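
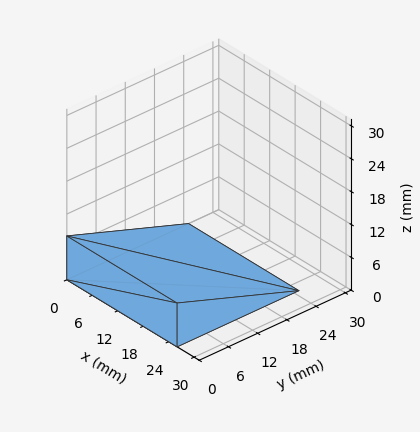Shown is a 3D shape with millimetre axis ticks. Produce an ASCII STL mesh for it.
Reading the render: the shape is a wedge (ramp): 26 × 25 mm base, rising to 8 mm along the y=0 edge and sloping linearly to z=0 at y=25 (dimensions read to the nearest mm from the axis ticks). For the STL, each face is triangulated and given an outward normal.

solid part
  facet normal 0.0000 0.0000 -1.0000
    outer loop
      vertex 26.000 25.000 0.000
      vertex 26.000 0.000 0.000
      vertex 0.000 0.000 0.000
    endloop
  endfacet
  facet normal 0.0000 0.0000 -1.0000
    outer loop
      vertex 0.000 25.000 0.000
      vertex 26.000 25.000 0.000
      vertex 0.000 0.000 0.000
    endloop
  endfacet
  facet normal 0.0000 -1.0000 0.0000
    outer loop
      vertex 0.000 0.000 0.000
      vertex 26.000 0.000 0.000
      vertex 26.000 0.000 8.000
    endloop
  endfacet
  facet normal 0.0000 -1.0000 0.0000
    outer loop
      vertex 0.000 0.000 0.000
      vertex 26.000 0.000 8.000
      vertex 0.000 0.000 8.000
    endloop
  endfacet
  facet normal 0.0000 0.3048 0.9524
    outer loop
      vertex 0.000 0.000 8.000
      vertex 26.000 0.000 8.000
      vertex 26.000 25.000 0.000
    endloop
  endfacet
  facet normal 0.0000 0.3048 0.9524
    outer loop
      vertex 0.000 0.000 8.000
      vertex 26.000 25.000 0.000
      vertex 0.000 25.000 0.000
    endloop
  endfacet
  facet normal -1.0000 0.0000 0.0000
    outer loop
      vertex 0.000 0.000 8.000
      vertex 0.000 25.000 0.000
      vertex 0.000 0.000 0.000
    endloop
  endfacet
  facet normal 1.0000 0.0000 0.0000
    outer loop
      vertex 26.000 0.000 0.000
      vertex 26.000 25.000 0.000
      vertex 26.000 0.000 8.000
    endloop
  endfacet
endsolid part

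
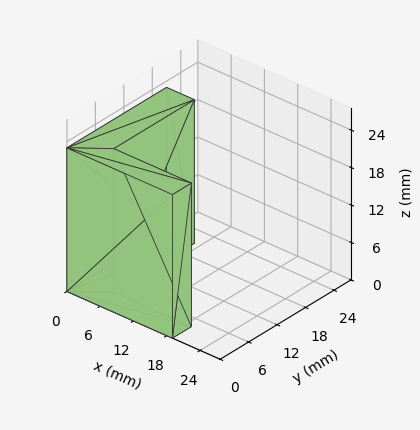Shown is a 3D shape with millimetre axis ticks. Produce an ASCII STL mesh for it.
Reading the render: the shape is an L-shaped prism: outer 19 × 21 mm, arm thicknesses ≈ 4 mm (horizontal) and 5 mm (vertical), extruded 23 mm in z (dimensions read to the nearest mm from the axis ticks). For the STL, each face is triangulated and given an outward normal.

solid part
  facet normal 0.0000 0.0000 -1.0000
    outer loop
      vertex 19.0 4.0 0.0
      vertex 19.0 0.0 0.0
      vertex 0.0 0.0 0.0
    endloop
  endfacet
  facet normal 0.0000 0.0000 -1.0000
    outer loop
      vertex 5.0 4.0 0.0
      vertex 19.0 4.0 0.0
      vertex 0.0 0.0 0.0
    endloop
  endfacet
  facet normal 0.0000 0.0000 -1.0000
    outer loop
      vertex 5.0 21.0 0.0
      vertex 5.0 4.0 0.0
      vertex 0.0 0.0 0.0
    endloop
  endfacet
  facet normal 0.0000 0.0000 -1.0000
    outer loop
      vertex 0.0 21.0 0.0
      vertex 5.0 21.0 0.0
      vertex 0.0 0.0 0.0
    endloop
  endfacet
  facet normal 0.0000 0.0000 1.0000
    outer loop
      vertex 0.0 0.0 23.0
      vertex 19.0 0.0 23.0
      vertex 19.0 4.0 23.0
    endloop
  endfacet
  facet normal 0.0000 0.0000 1.0000
    outer loop
      vertex 0.0 0.0 23.0
      vertex 19.0 4.0 23.0
      vertex 5.0 4.0 23.0
    endloop
  endfacet
  facet normal 0.0000 0.0000 1.0000
    outer loop
      vertex 0.0 0.0 23.0
      vertex 5.0 4.0 23.0
      vertex 5.0 21.0 23.0
    endloop
  endfacet
  facet normal 0.0000 0.0000 1.0000
    outer loop
      vertex 0.0 0.0 23.0
      vertex 5.0 21.0 23.0
      vertex 0.0 21.0 23.0
    endloop
  endfacet
  facet normal 0.0000 -1.0000 0.0000
    outer loop
      vertex 0.0 0.0 0.0
      vertex 19.0 0.0 0.0
      vertex 19.0 0.0 23.0
    endloop
  endfacet
  facet normal 0.0000 -1.0000 0.0000
    outer loop
      vertex 0.0 0.0 0.0
      vertex 19.0 0.0 23.0
      vertex 0.0 0.0 23.0
    endloop
  endfacet
  facet normal 1.0000 0.0000 0.0000
    outer loop
      vertex 19.0 0.0 0.0
      vertex 19.0 4.0 0.0
      vertex 19.0 4.0 23.0
    endloop
  endfacet
  facet normal 1.0000 0.0000 0.0000
    outer loop
      vertex 19.0 0.0 0.0
      vertex 19.0 4.0 23.0
      vertex 19.0 0.0 23.0
    endloop
  endfacet
  facet normal 0.0000 1.0000 0.0000
    outer loop
      vertex 19.0 4.0 0.0
      vertex 5.0 4.0 0.0
      vertex 5.0 4.0 23.0
    endloop
  endfacet
  facet normal 0.0000 1.0000 0.0000
    outer loop
      vertex 19.0 4.0 0.0
      vertex 5.0 4.0 23.0
      vertex 19.0 4.0 23.0
    endloop
  endfacet
  facet normal 1.0000 0.0000 0.0000
    outer loop
      vertex 5.0 4.0 0.0
      vertex 5.0 21.0 0.0
      vertex 5.0 21.0 23.0
    endloop
  endfacet
  facet normal 1.0000 0.0000 0.0000
    outer loop
      vertex 5.0 4.0 0.0
      vertex 5.0 21.0 23.0
      vertex 5.0 4.0 23.0
    endloop
  endfacet
  facet normal 0.0000 1.0000 0.0000
    outer loop
      vertex 5.0 21.0 0.0
      vertex 0.0 21.0 0.0
      vertex 0.0 21.0 23.0
    endloop
  endfacet
  facet normal 0.0000 1.0000 0.0000
    outer loop
      vertex 5.0 21.0 0.0
      vertex 0.0 21.0 23.0
      vertex 5.0 21.0 23.0
    endloop
  endfacet
  facet normal -1.0000 0.0000 0.0000
    outer loop
      vertex 0.0 21.0 0.0
      vertex 0.0 0.0 0.0
      vertex 0.0 0.0 23.0
    endloop
  endfacet
  facet normal -1.0000 0.0000 0.0000
    outer loop
      vertex 0.0 21.0 0.0
      vertex 0.0 0.0 23.0
      vertex 0.0 21.0 23.0
    endloop
  endfacet
endsolid part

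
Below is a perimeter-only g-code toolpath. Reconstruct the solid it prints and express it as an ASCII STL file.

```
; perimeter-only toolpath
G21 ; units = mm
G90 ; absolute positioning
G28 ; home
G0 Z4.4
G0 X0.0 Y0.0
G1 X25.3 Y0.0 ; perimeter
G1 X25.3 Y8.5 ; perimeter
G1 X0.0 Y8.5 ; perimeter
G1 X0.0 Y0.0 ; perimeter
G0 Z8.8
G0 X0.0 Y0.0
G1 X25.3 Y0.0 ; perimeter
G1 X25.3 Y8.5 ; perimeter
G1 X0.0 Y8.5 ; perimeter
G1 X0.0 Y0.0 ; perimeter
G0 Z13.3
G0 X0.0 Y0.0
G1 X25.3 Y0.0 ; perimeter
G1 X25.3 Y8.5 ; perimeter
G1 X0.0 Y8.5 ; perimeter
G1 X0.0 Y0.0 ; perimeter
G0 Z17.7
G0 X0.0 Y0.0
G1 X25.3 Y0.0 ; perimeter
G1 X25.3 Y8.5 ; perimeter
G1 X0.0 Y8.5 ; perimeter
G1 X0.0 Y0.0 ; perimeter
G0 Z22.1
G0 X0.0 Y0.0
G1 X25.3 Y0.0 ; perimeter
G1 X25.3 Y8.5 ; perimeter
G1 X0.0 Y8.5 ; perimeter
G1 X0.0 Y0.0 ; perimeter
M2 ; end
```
solid part
  facet normal 0.0000 0.0000 -1.0000
    outer loop
      vertex 25.3 8.5 0.0
      vertex 25.3 0.0 0.0
      vertex 0.0 0.0 0.0
    endloop
  endfacet
  facet normal 0.0000 0.0000 -1.0000
    outer loop
      vertex 0.0 8.5 0.0
      vertex 25.3 8.5 0.0
      vertex 0.0 0.0 0.0
    endloop
  endfacet
  facet normal 0.0000 0.0000 1.0000
    outer loop
      vertex 0.0 0.0 22.1
      vertex 25.3 0.0 22.1
      vertex 25.3 8.5 22.1
    endloop
  endfacet
  facet normal 0.0000 0.0000 1.0000
    outer loop
      vertex 0.0 0.0 22.1
      vertex 25.3 8.5 22.1
      vertex 0.0 8.5 22.1
    endloop
  endfacet
  facet normal 0.0000 -1.0000 0.0000
    outer loop
      vertex 0.0 0.0 0.0
      vertex 25.3 0.0 0.0
      vertex 25.3 0.0 22.1
    endloop
  endfacet
  facet normal 0.0000 -1.0000 0.0000
    outer loop
      vertex 0.0 0.0 0.0
      vertex 25.3 0.0 22.1
      vertex 0.0 0.0 22.1
    endloop
  endfacet
  facet normal 0.0000 1.0000 0.0000
    outer loop
      vertex 25.3 8.5 22.1
      vertex 25.3 8.5 0.0
      vertex 0.0 8.5 0.0
    endloop
  endfacet
  facet normal 0.0000 1.0000 0.0000
    outer loop
      vertex 0.0 8.5 22.1
      vertex 25.3 8.5 22.1
      vertex 0.0 8.5 0.0
    endloop
  endfacet
  facet normal -1.0000 0.0000 0.0000
    outer loop
      vertex 0.0 8.5 22.1
      vertex 0.0 8.5 0.0
      vertex 0.0 0.0 0.0
    endloop
  endfacet
  facet normal -1.0000 0.0000 0.0000
    outer loop
      vertex 0.0 0.0 22.1
      vertex 0.0 8.5 22.1
      vertex 0.0 0.0 0.0
    endloop
  endfacet
  facet normal 1.0000 0.0000 0.0000
    outer loop
      vertex 25.3 0.0 0.0
      vertex 25.3 8.5 0.0
      vertex 25.3 8.5 22.1
    endloop
  endfacet
  facet normal 1.0000 0.0000 0.0000
    outer loop
      vertex 25.3 0.0 0.0
      vertex 25.3 8.5 22.1
      vertex 25.3 0.0 22.1
    endloop
  endfacet
endsolid part

The G0 Z moves step by Δz≈4.4 mm. Every layer's G1 loop is the same polygon, so the solid is a straight extrusion of it from z=0 to z≈22.1. Closing with flat bottom and top caps and triangulating gives 12 facets — a rectangular box, roughly 25.3 × 8.5 mm footprint and 22.1 mm tall.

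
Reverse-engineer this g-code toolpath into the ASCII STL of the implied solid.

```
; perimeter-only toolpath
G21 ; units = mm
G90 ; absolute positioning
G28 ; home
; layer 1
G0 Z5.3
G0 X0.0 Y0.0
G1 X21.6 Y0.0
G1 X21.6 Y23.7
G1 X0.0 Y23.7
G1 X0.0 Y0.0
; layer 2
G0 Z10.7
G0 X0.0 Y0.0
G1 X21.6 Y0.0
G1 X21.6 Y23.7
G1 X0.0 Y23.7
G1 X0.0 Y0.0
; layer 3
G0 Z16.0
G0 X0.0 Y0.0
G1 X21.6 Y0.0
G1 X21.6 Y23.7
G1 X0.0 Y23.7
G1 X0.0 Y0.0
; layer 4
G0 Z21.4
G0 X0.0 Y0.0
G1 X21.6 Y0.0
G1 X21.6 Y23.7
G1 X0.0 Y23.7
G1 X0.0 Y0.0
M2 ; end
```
solid part
  facet normal 0.0000 0.0000 -1.0000
    outer loop
      vertex 21.6 23.7 0.0
      vertex 21.6 0.0 0.0
      vertex 0.0 0.0 0.0
    endloop
  endfacet
  facet normal 0.0000 0.0000 -1.0000
    outer loop
      vertex 0.0 23.7 0.0
      vertex 21.6 23.7 0.0
      vertex 0.0 0.0 0.0
    endloop
  endfacet
  facet normal 0.0000 0.0000 1.0000
    outer loop
      vertex 0.0 0.0 21.4
      vertex 21.6 0.0 21.4
      vertex 21.6 23.7 21.4
    endloop
  endfacet
  facet normal 0.0000 0.0000 1.0000
    outer loop
      vertex 0.0 0.0 21.4
      vertex 21.6 23.7 21.4
      vertex 0.0 23.7 21.4
    endloop
  endfacet
  facet normal 0.0000 -1.0000 0.0000
    outer loop
      vertex 0.0 0.0 0.0
      vertex 21.6 0.0 0.0
      vertex 21.6 0.0 21.4
    endloop
  endfacet
  facet normal 0.0000 -1.0000 0.0000
    outer loop
      vertex 0.0 0.0 0.0
      vertex 21.6 0.0 21.4
      vertex 0.0 0.0 21.4
    endloop
  endfacet
  facet normal 0.0000 1.0000 0.0000
    outer loop
      vertex 21.6 23.7 21.4
      vertex 21.6 23.7 0.0
      vertex 0.0 23.7 0.0
    endloop
  endfacet
  facet normal 0.0000 1.0000 0.0000
    outer loop
      vertex 0.0 23.7 21.4
      vertex 21.6 23.7 21.4
      vertex 0.0 23.7 0.0
    endloop
  endfacet
  facet normal -1.0000 0.0000 0.0000
    outer loop
      vertex 0.0 23.7 21.4
      vertex 0.0 23.7 0.0
      vertex 0.0 0.0 0.0
    endloop
  endfacet
  facet normal -1.0000 0.0000 0.0000
    outer loop
      vertex 0.0 0.0 21.4
      vertex 0.0 23.7 21.4
      vertex 0.0 0.0 0.0
    endloop
  endfacet
  facet normal 1.0000 0.0000 0.0000
    outer loop
      vertex 21.6 0.0 0.0
      vertex 21.6 23.7 0.0
      vertex 21.6 23.7 21.4
    endloop
  endfacet
  facet normal 1.0000 0.0000 0.0000
    outer loop
      vertex 21.6 0.0 0.0
      vertex 21.6 23.7 21.4
      vertex 21.6 0.0 21.4
    endloop
  endfacet
endsolid part

The G0 Z moves step by Δz≈5.3 mm. Every layer's G1 loop is the same polygon, so the solid is a straight extrusion of it from z=0 to z≈21.4. Closing with flat bottom and top caps and triangulating gives 12 facets — a rectangular box, roughly 21.6 × 23.7 mm footprint and 21.4 mm tall.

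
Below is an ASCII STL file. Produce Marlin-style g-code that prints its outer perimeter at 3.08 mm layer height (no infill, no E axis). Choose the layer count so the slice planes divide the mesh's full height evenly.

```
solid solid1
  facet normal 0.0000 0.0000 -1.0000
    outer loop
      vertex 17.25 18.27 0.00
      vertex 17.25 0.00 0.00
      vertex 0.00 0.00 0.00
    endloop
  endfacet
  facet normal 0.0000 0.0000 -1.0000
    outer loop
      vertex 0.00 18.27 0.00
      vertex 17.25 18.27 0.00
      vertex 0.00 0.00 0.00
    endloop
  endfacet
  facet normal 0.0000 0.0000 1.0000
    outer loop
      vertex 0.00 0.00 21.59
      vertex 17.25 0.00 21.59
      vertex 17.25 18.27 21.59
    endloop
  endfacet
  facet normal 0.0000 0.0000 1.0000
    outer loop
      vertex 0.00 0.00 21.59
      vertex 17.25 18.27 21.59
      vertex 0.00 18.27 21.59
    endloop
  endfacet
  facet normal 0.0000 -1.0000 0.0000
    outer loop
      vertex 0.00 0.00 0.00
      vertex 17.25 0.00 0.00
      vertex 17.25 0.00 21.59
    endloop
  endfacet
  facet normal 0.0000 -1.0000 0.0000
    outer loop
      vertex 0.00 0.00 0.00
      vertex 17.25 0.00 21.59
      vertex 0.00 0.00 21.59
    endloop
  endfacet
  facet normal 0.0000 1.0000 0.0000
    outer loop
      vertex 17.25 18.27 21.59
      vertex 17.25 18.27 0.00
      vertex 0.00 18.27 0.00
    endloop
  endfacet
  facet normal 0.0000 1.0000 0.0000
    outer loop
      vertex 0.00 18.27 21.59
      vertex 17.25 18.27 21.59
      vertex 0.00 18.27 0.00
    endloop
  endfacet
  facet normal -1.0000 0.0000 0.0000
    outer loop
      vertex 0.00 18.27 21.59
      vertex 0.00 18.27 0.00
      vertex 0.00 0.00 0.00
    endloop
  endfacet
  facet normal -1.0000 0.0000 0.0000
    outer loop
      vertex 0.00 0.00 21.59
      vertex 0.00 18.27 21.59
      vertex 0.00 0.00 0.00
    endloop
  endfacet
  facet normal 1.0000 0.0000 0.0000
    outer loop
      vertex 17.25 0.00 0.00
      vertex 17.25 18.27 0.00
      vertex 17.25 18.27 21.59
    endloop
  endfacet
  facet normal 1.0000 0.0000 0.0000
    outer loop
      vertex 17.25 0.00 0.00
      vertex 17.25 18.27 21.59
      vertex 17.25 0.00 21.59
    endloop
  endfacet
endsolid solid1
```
; perimeter-only toolpath
G21 ; units = mm
G90 ; absolute positioning
G28 ; home
; layer 1
G0 Z3.08
G0 X0.00 Y0.00
G1 X17.25 Y0.00
G1 X17.25 Y18.27
G1 X0.00 Y18.27
G1 X0.00 Y0.00
; layer 2
G0 Z6.17
G0 X0.00 Y0.00
G1 X17.25 Y0.00
G1 X17.25 Y18.27
G1 X0.00 Y18.27
G1 X0.00 Y0.00
; layer 3
G0 Z9.25
G0 X0.00 Y0.00
G1 X17.25 Y0.00
G1 X17.25 Y18.27
G1 X0.00 Y18.27
G1 X0.00 Y0.00
; layer 4
G0 Z12.34
G0 X0.00 Y0.00
G1 X17.25 Y0.00
G1 X17.25 Y18.27
G1 X0.00 Y18.27
G1 X0.00 Y0.00
; layer 5
G0 Z15.42
G0 X0.00 Y0.00
G1 X17.25 Y0.00
G1 X17.25 Y18.27
G1 X0.00 Y18.27
G1 X0.00 Y0.00
; layer 6
G0 Z18.51
G0 X0.00 Y0.00
G1 X17.25 Y0.00
G1 X17.25 Y18.27
G1 X0.00 Y18.27
G1 X0.00 Y0.00
; layer 7
G0 Z21.59
G0 X0.00 Y0.00
G1 X17.25 Y0.00
G1 X17.25 Y18.27
G1 X0.00 Y18.27
G1 X0.00 Y0.00
M2 ; end

The solid is a rectangular box, roughly 17.2 × 18.3 mm footprint and 21.6 mm tall. Slicing at Δz = 3.08 mm — 7 equal slices spanning the solid's height, so layer i sits at z = i·h/7 — gives 7 non-empty perimeters. Each is a 4-segment closed polygon; G0 lifts to the layer z and rapids to the start vertex, then G1 traces the edges.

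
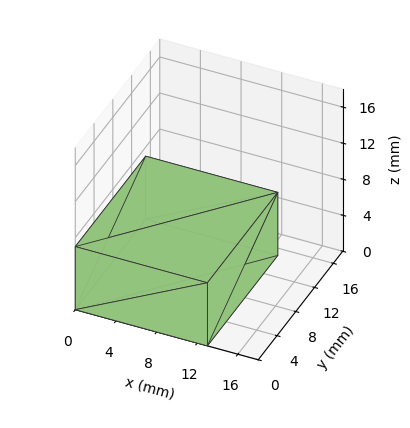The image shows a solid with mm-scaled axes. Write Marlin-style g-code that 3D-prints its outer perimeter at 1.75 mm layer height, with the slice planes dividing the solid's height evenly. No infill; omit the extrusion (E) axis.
Reading the render: the shape is a rectangular box, roughly 13 × 15 mm footprint and 7 mm tall (dimensions read to the nearest mm from the axis ticks). For the g-code, the solid's height is divided into equal slices at the stated Δz and each level perimeter traced with G1 moves after a G0 lift.

; perimeter-only toolpath
G21 ; units = mm
G90 ; absolute positioning
G28 ; home
; layer 1
G0 Z1.75
G0 X0.00 Y0.00
G1 X13.00 Y0.00
G1 X13.00 Y15.00
G1 X0.00 Y15.00
G1 X0.00 Y0.00
; layer 2
G0 Z3.50
G0 X0.00 Y0.00
G1 X13.00 Y0.00
G1 X13.00 Y15.00
G1 X0.00 Y15.00
G1 X0.00 Y0.00
; layer 3
G0 Z5.25
G0 X0.00 Y0.00
G1 X13.00 Y0.00
G1 X13.00 Y15.00
G1 X0.00 Y15.00
G1 X0.00 Y0.00
; layer 4
G0 Z7.00
G0 X0.00 Y0.00
G1 X13.00 Y0.00
G1 X13.00 Y15.00
G1 X0.00 Y15.00
G1 X0.00 Y0.00
M2 ; end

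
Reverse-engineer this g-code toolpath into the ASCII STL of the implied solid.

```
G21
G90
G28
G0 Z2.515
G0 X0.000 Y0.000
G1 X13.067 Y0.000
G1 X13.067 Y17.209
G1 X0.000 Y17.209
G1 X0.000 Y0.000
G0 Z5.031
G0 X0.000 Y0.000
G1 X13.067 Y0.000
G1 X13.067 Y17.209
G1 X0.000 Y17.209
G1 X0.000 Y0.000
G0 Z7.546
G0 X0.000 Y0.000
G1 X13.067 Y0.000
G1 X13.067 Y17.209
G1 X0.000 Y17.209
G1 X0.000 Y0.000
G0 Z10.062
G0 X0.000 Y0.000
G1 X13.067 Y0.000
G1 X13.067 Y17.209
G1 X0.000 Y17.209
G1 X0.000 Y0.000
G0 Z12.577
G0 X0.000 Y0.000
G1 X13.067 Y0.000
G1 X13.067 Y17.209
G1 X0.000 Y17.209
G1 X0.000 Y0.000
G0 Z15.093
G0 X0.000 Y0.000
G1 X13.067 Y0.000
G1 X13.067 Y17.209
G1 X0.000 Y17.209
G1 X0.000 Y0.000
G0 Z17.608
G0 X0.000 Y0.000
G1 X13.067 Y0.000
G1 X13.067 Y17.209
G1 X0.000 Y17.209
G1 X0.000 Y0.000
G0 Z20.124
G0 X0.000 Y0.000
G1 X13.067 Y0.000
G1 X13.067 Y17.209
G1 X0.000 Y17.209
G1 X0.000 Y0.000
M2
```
solid part
  facet normal 0.0000 0.0000 -1.0000
    outer loop
      vertex 13.067 17.209 0.000
      vertex 13.067 0.000 0.000
      vertex 0.000 0.000 0.000
    endloop
  endfacet
  facet normal 0.0000 0.0000 -1.0000
    outer loop
      vertex 0.000 17.209 0.000
      vertex 13.067 17.209 0.000
      vertex 0.000 0.000 0.000
    endloop
  endfacet
  facet normal 0.0000 0.0000 1.0000
    outer loop
      vertex 0.000 0.000 20.124
      vertex 13.067 0.000 20.124
      vertex 13.067 17.209 20.124
    endloop
  endfacet
  facet normal 0.0000 0.0000 1.0000
    outer loop
      vertex 0.000 0.000 20.124
      vertex 13.067 17.209 20.124
      vertex 0.000 17.209 20.124
    endloop
  endfacet
  facet normal 0.0000 -1.0000 0.0000
    outer loop
      vertex 0.000 0.000 0.000
      vertex 13.067 0.000 0.000
      vertex 13.067 0.000 20.124
    endloop
  endfacet
  facet normal 0.0000 -1.0000 0.0000
    outer loop
      vertex 0.000 0.000 0.000
      vertex 13.067 0.000 20.124
      vertex 0.000 0.000 20.124
    endloop
  endfacet
  facet normal 0.0000 1.0000 0.0000
    outer loop
      vertex 13.067 17.209 20.124
      vertex 13.067 17.209 0.000
      vertex 0.000 17.209 0.000
    endloop
  endfacet
  facet normal 0.0000 1.0000 0.0000
    outer loop
      vertex 0.000 17.209 20.124
      vertex 13.067 17.209 20.124
      vertex 0.000 17.209 0.000
    endloop
  endfacet
  facet normal -1.0000 0.0000 0.0000
    outer loop
      vertex 0.000 17.209 20.124
      vertex 0.000 17.209 0.000
      vertex 0.000 0.000 0.000
    endloop
  endfacet
  facet normal -1.0000 0.0000 0.0000
    outer loop
      vertex 0.000 0.000 20.124
      vertex 0.000 17.209 20.124
      vertex 0.000 0.000 0.000
    endloop
  endfacet
  facet normal 1.0000 0.0000 0.0000
    outer loop
      vertex 13.067 0.000 0.000
      vertex 13.067 17.209 0.000
      vertex 13.067 17.209 20.124
    endloop
  endfacet
  facet normal 1.0000 0.0000 0.0000
    outer loop
      vertex 13.067 0.000 0.000
      vertex 13.067 17.209 20.124
      vertex 13.067 0.000 20.124
    endloop
  endfacet
endsolid part

The G0 Z moves step by Δz≈2.515 mm. Every layer's G1 loop is the same polygon, so the solid is a straight extrusion of it from z=0 to z≈20.1. Closing with flat bottom and top caps and triangulating gives 12 facets — a rectangular box, roughly 13.1 × 17.2 mm footprint and 20.1 mm tall.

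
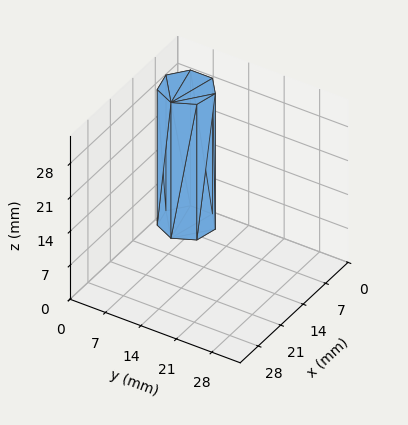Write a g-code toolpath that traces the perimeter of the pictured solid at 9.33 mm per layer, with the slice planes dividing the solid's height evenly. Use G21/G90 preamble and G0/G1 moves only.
Reading the render: the shape is a regular 7-sided prism (a cylinder approximated with 7 flat sides), circumscribed radius ≈ 5 mm, height ≈ 28 mm (dimensions read to the nearest mm from the axis ticks). For the g-code, the solid's height is divided into equal slices at the stated Δz and each level perimeter traced with G1 moves after a G0 lift.

; perimeter-only toolpath
G21 ; units = mm
G90 ; absolute positioning
G28 ; home
; layer 1
G0 Z9.33
G0 X10.00 Y5.00
G1 X8.12 Y8.91
G1 X3.89 Y9.87
G1 X0.50 Y7.17
G1 X0.50 Y2.83
G1 X3.89 Y0.13
G1 X8.12 Y1.09
G1 X10.00 Y5.00
; layer 2
G0 Z18.67
G0 X10.00 Y5.00
G1 X8.12 Y8.91
G1 X3.89 Y9.87
G1 X0.50 Y7.17
G1 X0.50 Y2.83
G1 X3.89 Y0.13
G1 X8.12 Y1.09
G1 X10.00 Y5.00
; layer 3
G0 Z28.00
G0 X10.00 Y5.00
G1 X8.12 Y8.91
G1 X3.89 Y9.87
G1 X0.50 Y7.17
G1 X0.50 Y2.83
G1 X3.89 Y0.13
G1 X8.12 Y1.09
G1 X10.00 Y5.00
M2 ; end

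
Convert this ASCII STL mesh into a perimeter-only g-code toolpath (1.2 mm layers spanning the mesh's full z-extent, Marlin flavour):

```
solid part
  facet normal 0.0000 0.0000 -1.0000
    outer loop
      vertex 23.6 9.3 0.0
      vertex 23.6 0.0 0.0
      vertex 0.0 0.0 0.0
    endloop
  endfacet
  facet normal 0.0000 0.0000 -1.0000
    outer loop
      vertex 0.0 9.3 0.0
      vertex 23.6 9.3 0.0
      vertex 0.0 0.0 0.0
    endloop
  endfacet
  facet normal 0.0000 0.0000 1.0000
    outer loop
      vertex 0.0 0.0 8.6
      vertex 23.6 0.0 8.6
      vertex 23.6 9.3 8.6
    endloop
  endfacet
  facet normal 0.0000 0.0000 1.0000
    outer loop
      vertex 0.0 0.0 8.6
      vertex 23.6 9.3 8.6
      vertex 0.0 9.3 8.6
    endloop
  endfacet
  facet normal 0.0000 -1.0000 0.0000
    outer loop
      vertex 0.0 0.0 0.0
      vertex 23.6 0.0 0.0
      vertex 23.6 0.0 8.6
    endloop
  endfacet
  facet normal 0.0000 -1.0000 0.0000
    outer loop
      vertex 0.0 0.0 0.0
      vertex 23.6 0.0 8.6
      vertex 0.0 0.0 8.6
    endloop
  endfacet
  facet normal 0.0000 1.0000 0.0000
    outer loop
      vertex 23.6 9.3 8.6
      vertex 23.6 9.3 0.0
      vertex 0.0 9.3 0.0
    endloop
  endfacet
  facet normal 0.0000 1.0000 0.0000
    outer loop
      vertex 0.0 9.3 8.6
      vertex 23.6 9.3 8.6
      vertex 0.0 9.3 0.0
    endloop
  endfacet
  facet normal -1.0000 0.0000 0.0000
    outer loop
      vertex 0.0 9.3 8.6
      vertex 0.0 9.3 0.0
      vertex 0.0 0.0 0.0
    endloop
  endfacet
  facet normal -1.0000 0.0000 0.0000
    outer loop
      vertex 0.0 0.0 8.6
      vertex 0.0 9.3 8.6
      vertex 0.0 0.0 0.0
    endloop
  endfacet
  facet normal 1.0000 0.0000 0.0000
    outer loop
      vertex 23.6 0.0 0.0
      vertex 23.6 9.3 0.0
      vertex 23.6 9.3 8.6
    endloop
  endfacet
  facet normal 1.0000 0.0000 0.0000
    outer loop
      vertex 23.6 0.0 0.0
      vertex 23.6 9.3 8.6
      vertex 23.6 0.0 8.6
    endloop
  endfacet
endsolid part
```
; perimeter-only toolpath
G21 ; units = mm
G90 ; absolute positioning
G28 ; home
; layer 1
G0 Z1.2
G0 X0.0 Y0.0
G1 X23.6 Y0.0
G1 X23.6 Y9.3
G1 X0.0 Y9.3
G1 X0.0 Y0.0
; layer 2
G0 Z2.5
G0 X0.0 Y0.0
G1 X23.6 Y0.0
G1 X23.6 Y9.3
G1 X0.0 Y9.3
G1 X0.0 Y0.0
; layer 3
G0 Z3.7
G0 X0.0 Y0.0
G1 X23.6 Y0.0
G1 X23.6 Y9.3
G1 X0.0 Y9.3
G1 X0.0 Y0.0
; layer 4
G0 Z4.9
G0 X0.0 Y0.0
G1 X23.6 Y0.0
G1 X23.6 Y9.3
G1 X0.0 Y9.3
G1 X0.0 Y0.0
; layer 5
G0 Z6.1
G0 X0.0 Y0.0
G1 X23.6 Y0.0
G1 X23.6 Y9.3
G1 X0.0 Y9.3
G1 X0.0 Y0.0
; layer 6
G0 Z7.4
G0 X0.0 Y0.0
G1 X23.6 Y0.0
G1 X23.6 Y9.3
G1 X0.0 Y9.3
G1 X0.0 Y0.0
; layer 7
G0 Z8.6
G0 X0.0 Y0.0
G1 X23.6 Y0.0
G1 X23.6 Y9.3
G1 X0.0 Y9.3
G1 X0.0 Y0.0
M2 ; end

The solid is a rectangular box, roughly 23.6 × 9.3 mm footprint and 8.6 mm tall. Slicing at Δz = 1.2 mm — 7 equal slices spanning the solid's height, so layer i sits at z = i·h/7 — gives 7 non-empty perimeters. Each is a 4-segment closed polygon; G0 lifts to the layer z and rapids to the start vertex, then G1 traces the edges.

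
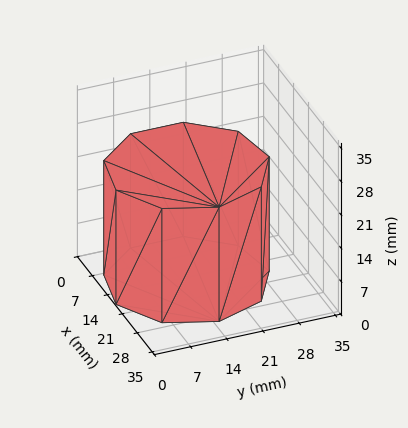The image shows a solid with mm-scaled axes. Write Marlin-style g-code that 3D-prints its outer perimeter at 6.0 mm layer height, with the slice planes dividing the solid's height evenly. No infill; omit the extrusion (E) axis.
Reading the render: the shape is a regular 9-sided prism (a cylinder approximated with 9 flat sides), circumscribed radius ≈ 15 mm, height ≈ 24 mm (dimensions read to the nearest mm from the axis ticks). For the g-code, the solid's height is divided into equal slices at the stated Δz and each level perimeter traced with G1 moves after a G0 lift.

; perimeter-only toolpath
G21 ; units = mm
G90 ; absolute positioning
G28 ; home
; layer 1
G0 Z6.0
G0 X30.0 Y15.0
G1 X26.5 Y24.6
G1 X17.6 Y29.8
G1 X7.5 Y28.0
G1 X0.9 Y20.1
G1 X0.9 Y9.9
G1 X7.5 Y2.0
G1 X17.6 Y0.2
G1 X26.5 Y5.4
G1 X30.0 Y15.0
; layer 2
G0 Z12.0
G0 X30.0 Y15.0
G1 X26.5 Y24.6
G1 X17.6 Y29.8
G1 X7.5 Y28.0
G1 X0.9 Y20.1
G1 X0.9 Y9.9
G1 X7.5 Y2.0
G1 X17.6 Y0.2
G1 X26.5 Y5.4
G1 X30.0 Y15.0
; layer 3
G0 Z18.0
G0 X30.0 Y15.0
G1 X26.5 Y24.6
G1 X17.6 Y29.8
G1 X7.5 Y28.0
G1 X0.9 Y20.1
G1 X0.9 Y9.9
G1 X7.5 Y2.0
G1 X17.6 Y0.2
G1 X26.5 Y5.4
G1 X30.0 Y15.0
; layer 4
G0 Z24.0
G0 X30.0 Y15.0
G1 X26.5 Y24.6
G1 X17.6 Y29.8
G1 X7.5 Y28.0
G1 X0.9 Y20.1
G1 X0.9 Y9.9
G1 X7.5 Y2.0
G1 X17.6 Y0.2
G1 X26.5 Y5.4
G1 X30.0 Y15.0
M2 ; end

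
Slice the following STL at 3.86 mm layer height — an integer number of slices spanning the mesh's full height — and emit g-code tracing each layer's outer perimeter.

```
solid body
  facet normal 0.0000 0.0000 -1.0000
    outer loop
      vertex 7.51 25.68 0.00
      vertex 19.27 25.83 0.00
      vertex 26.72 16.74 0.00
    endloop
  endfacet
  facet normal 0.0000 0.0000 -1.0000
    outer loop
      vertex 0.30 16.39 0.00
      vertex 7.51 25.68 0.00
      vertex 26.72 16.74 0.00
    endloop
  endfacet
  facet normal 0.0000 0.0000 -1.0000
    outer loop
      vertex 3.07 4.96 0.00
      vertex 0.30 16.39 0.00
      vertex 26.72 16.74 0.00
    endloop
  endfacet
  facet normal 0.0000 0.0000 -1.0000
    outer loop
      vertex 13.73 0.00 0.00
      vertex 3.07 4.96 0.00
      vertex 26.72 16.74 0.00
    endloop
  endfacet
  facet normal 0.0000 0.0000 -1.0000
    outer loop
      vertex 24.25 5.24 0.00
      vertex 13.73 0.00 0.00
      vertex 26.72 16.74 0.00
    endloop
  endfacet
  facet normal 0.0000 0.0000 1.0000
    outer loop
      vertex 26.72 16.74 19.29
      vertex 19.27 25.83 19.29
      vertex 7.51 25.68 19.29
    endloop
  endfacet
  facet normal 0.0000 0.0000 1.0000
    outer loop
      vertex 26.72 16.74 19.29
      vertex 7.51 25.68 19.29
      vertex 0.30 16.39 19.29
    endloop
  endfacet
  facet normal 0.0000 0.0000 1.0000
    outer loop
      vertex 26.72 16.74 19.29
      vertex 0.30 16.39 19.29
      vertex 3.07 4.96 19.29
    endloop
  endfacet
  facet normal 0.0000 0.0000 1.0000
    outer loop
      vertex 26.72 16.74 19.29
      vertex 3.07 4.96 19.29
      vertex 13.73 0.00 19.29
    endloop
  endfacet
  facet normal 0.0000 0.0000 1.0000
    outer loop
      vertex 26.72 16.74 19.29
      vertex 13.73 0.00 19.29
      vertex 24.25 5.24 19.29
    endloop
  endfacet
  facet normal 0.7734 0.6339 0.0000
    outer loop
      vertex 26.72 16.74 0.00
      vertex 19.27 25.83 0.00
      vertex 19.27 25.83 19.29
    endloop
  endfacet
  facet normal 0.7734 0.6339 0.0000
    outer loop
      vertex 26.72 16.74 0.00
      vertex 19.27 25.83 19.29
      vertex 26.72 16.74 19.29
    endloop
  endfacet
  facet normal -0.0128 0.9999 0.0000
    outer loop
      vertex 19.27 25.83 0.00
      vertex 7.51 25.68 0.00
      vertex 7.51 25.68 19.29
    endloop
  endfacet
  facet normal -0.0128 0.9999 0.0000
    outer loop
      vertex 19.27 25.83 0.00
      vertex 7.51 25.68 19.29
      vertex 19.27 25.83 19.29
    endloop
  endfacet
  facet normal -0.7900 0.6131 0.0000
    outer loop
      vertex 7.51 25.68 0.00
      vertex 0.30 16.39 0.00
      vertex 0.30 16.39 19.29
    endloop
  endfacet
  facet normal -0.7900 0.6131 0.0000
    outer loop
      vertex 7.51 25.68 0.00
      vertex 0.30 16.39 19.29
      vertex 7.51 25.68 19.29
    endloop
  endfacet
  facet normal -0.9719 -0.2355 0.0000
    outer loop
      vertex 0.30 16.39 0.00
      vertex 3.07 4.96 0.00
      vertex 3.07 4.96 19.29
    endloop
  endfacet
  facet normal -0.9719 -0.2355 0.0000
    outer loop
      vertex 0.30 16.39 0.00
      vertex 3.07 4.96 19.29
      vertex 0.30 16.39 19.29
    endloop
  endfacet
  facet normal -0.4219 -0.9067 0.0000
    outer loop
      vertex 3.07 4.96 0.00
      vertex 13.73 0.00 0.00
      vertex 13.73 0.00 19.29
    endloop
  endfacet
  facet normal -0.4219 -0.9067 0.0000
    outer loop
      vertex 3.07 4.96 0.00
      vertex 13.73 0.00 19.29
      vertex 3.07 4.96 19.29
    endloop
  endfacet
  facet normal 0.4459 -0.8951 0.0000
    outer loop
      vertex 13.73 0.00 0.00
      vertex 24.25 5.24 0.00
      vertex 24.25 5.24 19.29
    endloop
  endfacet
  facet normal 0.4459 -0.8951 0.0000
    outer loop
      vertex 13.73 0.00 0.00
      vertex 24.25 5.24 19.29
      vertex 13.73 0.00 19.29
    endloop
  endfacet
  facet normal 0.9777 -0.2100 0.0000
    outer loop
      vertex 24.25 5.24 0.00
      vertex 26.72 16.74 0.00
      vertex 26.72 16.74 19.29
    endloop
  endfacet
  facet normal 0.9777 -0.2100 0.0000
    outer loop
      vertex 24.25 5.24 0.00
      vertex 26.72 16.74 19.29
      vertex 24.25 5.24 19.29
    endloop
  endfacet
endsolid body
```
; perimeter-only toolpath
G21 ; units = mm
G90 ; absolute positioning
G28 ; home
; layer 1
G0 Z3.86
G0 X26.72 Y16.74
G1 X19.27 Y25.83
G1 X7.51 Y25.68
G1 X0.30 Y16.39
G1 X3.07 Y4.96
G1 X13.73 Y0.00
G1 X24.25 Y5.24
G1 X26.72 Y16.74
; layer 2
G0 Z7.72
G0 X26.72 Y16.74
G1 X19.27 Y25.83
G1 X7.51 Y25.68
G1 X0.30 Y16.39
G1 X3.07 Y4.96
G1 X13.73 Y0.00
G1 X24.25 Y5.24
G1 X26.72 Y16.74
; layer 3
G0 Z11.57
G0 X26.72 Y16.74
G1 X19.27 Y25.83
G1 X7.51 Y25.68
G1 X0.30 Y16.39
G1 X3.07 Y4.96
G1 X13.73 Y0.00
G1 X24.25 Y5.24
G1 X26.72 Y16.74
; layer 4
G0 Z15.43
G0 X26.72 Y16.74
G1 X19.27 Y25.83
G1 X7.51 Y25.68
G1 X0.30 Y16.39
G1 X3.07 Y4.96
G1 X13.73 Y0.00
G1 X24.25 Y5.24
G1 X26.72 Y16.74
; layer 5
G0 Z19.29
G0 X26.72 Y16.74
G1 X19.27 Y25.83
G1 X7.51 Y25.68
G1 X0.30 Y16.39
G1 X3.07 Y4.96
G1 X13.73 Y0.00
G1 X24.25 Y5.24
G1 X26.72 Y16.74
M2 ; end

The solid is a regular 7-sided prism (a cylinder approximated with 7 flat sides), circumscribed radius ≈ 13.6 mm, height ≈ 19.3 mm. Slicing at Δz = 3.86 mm — 5 equal slices spanning the solid's height, so layer i sits at z = i·h/5 — gives 5 non-empty perimeters. Each is a 7-segment closed polygon; G0 lifts to the layer z and rapids to the start vertex, then G1 traces the edges.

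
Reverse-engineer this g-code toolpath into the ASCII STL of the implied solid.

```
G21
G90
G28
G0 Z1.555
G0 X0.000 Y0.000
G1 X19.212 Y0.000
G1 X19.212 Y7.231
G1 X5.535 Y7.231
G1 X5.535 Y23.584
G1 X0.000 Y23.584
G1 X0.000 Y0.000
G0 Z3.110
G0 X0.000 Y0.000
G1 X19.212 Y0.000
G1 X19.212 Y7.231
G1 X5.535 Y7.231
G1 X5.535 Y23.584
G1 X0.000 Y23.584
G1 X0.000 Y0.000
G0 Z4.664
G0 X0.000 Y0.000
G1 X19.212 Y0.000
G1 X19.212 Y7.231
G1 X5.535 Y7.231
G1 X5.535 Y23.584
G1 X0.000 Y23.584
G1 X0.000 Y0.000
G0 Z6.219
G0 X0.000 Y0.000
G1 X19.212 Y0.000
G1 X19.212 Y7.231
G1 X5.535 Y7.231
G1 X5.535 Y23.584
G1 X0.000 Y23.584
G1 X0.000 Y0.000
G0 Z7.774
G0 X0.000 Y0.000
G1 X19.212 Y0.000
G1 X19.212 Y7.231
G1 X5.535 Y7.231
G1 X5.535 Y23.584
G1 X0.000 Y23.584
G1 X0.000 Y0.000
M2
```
solid part
  facet normal 0.0000 0.0000 -1.0000
    outer loop
      vertex 19.212 7.231 0.000
      vertex 19.212 0.000 0.000
      vertex 0.000 0.000 0.000
    endloop
  endfacet
  facet normal 0.0000 0.0000 -1.0000
    outer loop
      vertex 5.535 7.231 0.000
      vertex 19.212 7.231 0.000
      vertex 0.000 0.000 0.000
    endloop
  endfacet
  facet normal 0.0000 0.0000 -1.0000
    outer loop
      vertex 5.535 23.584 0.000
      vertex 5.535 7.231 0.000
      vertex 0.000 0.000 0.000
    endloop
  endfacet
  facet normal 0.0000 0.0000 -1.0000
    outer loop
      vertex 0.000 23.584 0.000
      vertex 5.535 23.584 0.000
      vertex 0.000 0.000 0.000
    endloop
  endfacet
  facet normal 0.0000 0.0000 1.0000
    outer loop
      vertex 0.000 0.000 7.774
      vertex 19.212 0.000 7.774
      vertex 19.212 7.231 7.774
    endloop
  endfacet
  facet normal 0.0000 0.0000 1.0000
    outer loop
      vertex 0.000 0.000 7.774
      vertex 19.212 7.231 7.774
      vertex 5.535 7.231 7.774
    endloop
  endfacet
  facet normal 0.0000 0.0000 1.0000
    outer loop
      vertex 0.000 0.000 7.774
      vertex 5.535 7.231 7.774
      vertex 5.535 23.584 7.774
    endloop
  endfacet
  facet normal 0.0000 0.0000 1.0000
    outer loop
      vertex 0.000 0.000 7.774
      vertex 5.535 23.584 7.774
      vertex 0.000 23.584 7.774
    endloop
  endfacet
  facet normal 0.0000 -1.0000 0.0000
    outer loop
      vertex 0.000 0.000 0.000
      vertex 19.212 0.000 0.000
      vertex 19.212 0.000 7.774
    endloop
  endfacet
  facet normal 0.0000 -1.0000 0.0000
    outer loop
      vertex 0.000 0.000 0.000
      vertex 19.212 0.000 7.774
      vertex 0.000 0.000 7.774
    endloop
  endfacet
  facet normal 1.0000 0.0000 0.0000
    outer loop
      vertex 19.212 0.000 0.000
      vertex 19.212 7.231 0.000
      vertex 19.212 7.231 7.774
    endloop
  endfacet
  facet normal 1.0000 0.0000 0.0000
    outer loop
      vertex 19.212 0.000 0.000
      vertex 19.212 7.231 7.774
      vertex 19.212 0.000 7.774
    endloop
  endfacet
  facet normal 0.0000 1.0000 0.0000
    outer loop
      vertex 19.212 7.231 0.000
      vertex 5.535 7.231 0.000
      vertex 5.535 7.231 7.774
    endloop
  endfacet
  facet normal 0.0000 1.0000 0.0000
    outer loop
      vertex 19.212 7.231 0.000
      vertex 5.535 7.231 7.774
      vertex 19.212 7.231 7.774
    endloop
  endfacet
  facet normal 1.0000 0.0000 0.0000
    outer loop
      vertex 5.535 7.231 0.000
      vertex 5.535 23.584 0.000
      vertex 5.535 23.584 7.774
    endloop
  endfacet
  facet normal 1.0000 0.0000 0.0000
    outer loop
      vertex 5.535 7.231 0.000
      vertex 5.535 23.584 7.774
      vertex 5.535 7.231 7.774
    endloop
  endfacet
  facet normal 0.0000 1.0000 0.0000
    outer loop
      vertex 5.535 23.584 0.000
      vertex 0.000 23.584 0.000
      vertex 0.000 23.584 7.774
    endloop
  endfacet
  facet normal 0.0000 1.0000 0.0000
    outer loop
      vertex 5.535 23.584 0.000
      vertex 0.000 23.584 7.774
      vertex 5.535 23.584 7.774
    endloop
  endfacet
  facet normal -1.0000 0.0000 0.0000
    outer loop
      vertex 0.000 23.584 0.000
      vertex 0.000 0.000 0.000
      vertex 0.000 0.000 7.774
    endloop
  endfacet
  facet normal -1.0000 0.0000 0.0000
    outer loop
      vertex 0.000 23.584 0.000
      vertex 0.000 0.000 7.774
      vertex 0.000 23.584 7.774
    endloop
  endfacet
endsolid part

The G0 Z moves step by Δz≈1.555 mm. Every layer's G1 loop is the same polygon, so the solid is a straight extrusion of it from z=0 to z≈7.77. Closing with flat bottom and top caps and triangulating gives 20 facets — an L-shaped prism: outer 19.2 × 23.6 mm, arm thicknesses ≈ 7.23 mm (horizontal) and 5.54 mm (vertical), extruded 7.77 mm in z.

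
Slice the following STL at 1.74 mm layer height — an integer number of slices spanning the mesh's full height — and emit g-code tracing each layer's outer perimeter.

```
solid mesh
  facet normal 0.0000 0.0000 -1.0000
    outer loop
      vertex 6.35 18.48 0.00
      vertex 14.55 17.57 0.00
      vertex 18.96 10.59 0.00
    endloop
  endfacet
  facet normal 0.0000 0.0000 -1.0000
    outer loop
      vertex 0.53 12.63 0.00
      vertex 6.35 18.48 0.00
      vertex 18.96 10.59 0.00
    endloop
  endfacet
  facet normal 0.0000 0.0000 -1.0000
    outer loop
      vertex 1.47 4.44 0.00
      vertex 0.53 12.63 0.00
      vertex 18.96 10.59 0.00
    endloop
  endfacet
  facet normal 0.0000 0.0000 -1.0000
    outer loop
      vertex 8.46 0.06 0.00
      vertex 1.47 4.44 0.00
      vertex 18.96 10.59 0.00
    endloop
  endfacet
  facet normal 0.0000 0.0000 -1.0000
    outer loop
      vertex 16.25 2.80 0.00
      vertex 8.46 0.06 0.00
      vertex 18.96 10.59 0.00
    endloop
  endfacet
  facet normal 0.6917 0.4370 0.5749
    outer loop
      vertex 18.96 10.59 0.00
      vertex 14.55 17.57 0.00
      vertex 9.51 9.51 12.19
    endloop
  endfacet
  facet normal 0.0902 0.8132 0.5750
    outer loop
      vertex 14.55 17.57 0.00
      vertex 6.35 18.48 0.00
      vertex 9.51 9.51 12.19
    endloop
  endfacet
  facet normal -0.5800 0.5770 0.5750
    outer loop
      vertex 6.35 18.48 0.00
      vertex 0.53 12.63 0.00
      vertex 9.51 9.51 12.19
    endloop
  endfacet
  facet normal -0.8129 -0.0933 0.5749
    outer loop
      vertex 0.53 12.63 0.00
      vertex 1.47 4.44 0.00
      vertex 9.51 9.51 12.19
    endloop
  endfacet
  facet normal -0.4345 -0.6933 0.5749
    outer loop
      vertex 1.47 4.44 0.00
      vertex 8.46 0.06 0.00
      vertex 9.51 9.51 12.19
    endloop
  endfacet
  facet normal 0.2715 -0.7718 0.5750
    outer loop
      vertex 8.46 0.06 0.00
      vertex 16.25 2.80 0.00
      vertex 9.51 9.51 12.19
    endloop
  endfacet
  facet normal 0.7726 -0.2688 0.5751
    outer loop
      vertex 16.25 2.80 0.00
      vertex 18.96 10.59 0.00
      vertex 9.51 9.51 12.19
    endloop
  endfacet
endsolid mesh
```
; perimeter-only toolpath
G21 ; units = mm
G90 ; absolute positioning
G28 ; home
; layer 1
G0 Z1.74
G0 X17.61 Y10.44
G1 X13.83 Y16.42
G1 X6.80 Y17.20
G1 X1.81 Y12.18
G1 X2.62 Y5.16
G1 X8.61 Y1.41
G1 X15.29 Y3.76
G1 X17.61 Y10.44
; layer 2
G0 Z3.48
G0 X16.26 Y10.28
G1 X13.11 Y15.27
G1 X7.25 Y15.92
G1 X3.10 Y11.74
G1 X3.77 Y5.89
G1 X8.76 Y2.76
G1 X14.32 Y4.72
G1 X16.26 Y10.28
; layer 3
G0 Z5.22
G0 X14.91 Y10.13
G1 X12.39 Y14.12
G1 X7.70 Y14.64
G1 X4.38 Y11.29
G1 X4.92 Y6.61
G1 X8.91 Y4.11
G1 X13.36 Y5.68
G1 X14.91 Y10.13
; layer 4
G0 Z6.97
G0 X13.56 Y9.97
G1 X11.67 Y12.96
G1 X8.16 Y13.35
G1 X5.66 Y10.85
G1 X6.06 Y7.34
G1 X9.06 Y5.46
G1 X12.40 Y6.63
G1 X13.56 Y9.97
; layer 5
G0 Z8.71
G0 X12.21 Y9.82
G1 X10.95 Y11.81
G1 X8.61 Y12.07
G1 X6.94 Y10.40
G1 X7.21 Y8.06
G1 X9.21 Y6.81
G1 X11.44 Y7.59
G1 X12.21 Y9.82
; layer 6
G0 Z10.45
G0 X10.86 Y9.66
G1 X10.23 Y10.66
G1 X9.06 Y10.79
G1 X8.23 Y9.96
G1 X8.36 Y8.79
G1 X9.36 Y8.16
G1 X10.47 Y8.55
G1 X10.86 Y9.66
M2 ; end

The solid is a regular 7-sided pyramid, base circumscribed radius ≈ 9.51 mm, apex at z ≈ 12.2 mm. Slicing at Δz = 1.74 mm — 7 equal slices spanning the solid's height, so layer i sits at z = i·h/7 — gives 6 non-empty perimeters. Each is a 7-segment closed polygon; G0 lifts to the layer z and rapids to the start vertex, then G1 traces the edges. The cross-section shrinks linearly with z (the slice at the apex is degenerate and omitted).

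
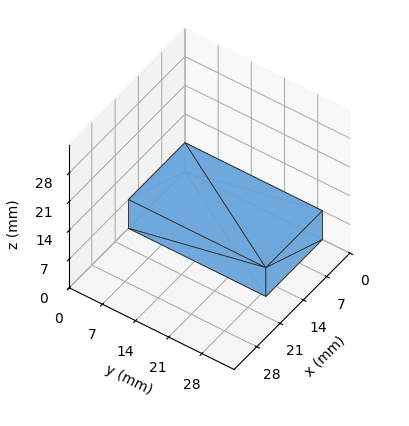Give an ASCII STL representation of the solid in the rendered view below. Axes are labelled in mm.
Reading the render: the shape is a rectangular box, roughly 17 × 29 mm footprint and 7 mm tall (dimensions read to the nearest mm from the axis ticks). For the STL, each face is triangulated and given an outward normal.

solid part
  facet normal 0.0000 0.0000 -1.0000
    outer loop
      vertex 17.00 29.00 0.00
      vertex 17.00 0.00 0.00
      vertex 0.00 0.00 0.00
    endloop
  endfacet
  facet normal 0.0000 0.0000 -1.0000
    outer loop
      vertex 0.00 29.00 0.00
      vertex 17.00 29.00 0.00
      vertex 0.00 0.00 0.00
    endloop
  endfacet
  facet normal 0.0000 0.0000 1.0000
    outer loop
      vertex 0.00 0.00 7.00
      vertex 17.00 0.00 7.00
      vertex 17.00 29.00 7.00
    endloop
  endfacet
  facet normal 0.0000 0.0000 1.0000
    outer loop
      vertex 0.00 0.00 7.00
      vertex 17.00 29.00 7.00
      vertex 0.00 29.00 7.00
    endloop
  endfacet
  facet normal 0.0000 -1.0000 0.0000
    outer loop
      vertex 0.00 0.00 0.00
      vertex 17.00 0.00 0.00
      vertex 17.00 0.00 7.00
    endloop
  endfacet
  facet normal 0.0000 -1.0000 0.0000
    outer loop
      vertex 0.00 0.00 0.00
      vertex 17.00 0.00 7.00
      vertex 0.00 0.00 7.00
    endloop
  endfacet
  facet normal 0.0000 1.0000 0.0000
    outer loop
      vertex 17.00 29.00 7.00
      vertex 17.00 29.00 0.00
      vertex 0.00 29.00 0.00
    endloop
  endfacet
  facet normal 0.0000 1.0000 0.0000
    outer loop
      vertex 0.00 29.00 7.00
      vertex 17.00 29.00 7.00
      vertex 0.00 29.00 0.00
    endloop
  endfacet
  facet normal -1.0000 0.0000 0.0000
    outer loop
      vertex 0.00 29.00 7.00
      vertex 0.00 29.00 0.00
      vertex 0.00 0.00 0.00
    endloop
  endfacet
  facet normal -1.0000 0.0000 0.0000
    outer loop
      vertex 0.00 0.00 7.00
      vertex 0.00 29.00 7.00
      vertex 0.00 0.00 0.00
    endloop
  endfacet
  facet normal 1.0000 0.0000 0.0000
    outer loop
      vertex 17.00 0.00 0.00
      vertex 17.00 29.00 0.00
      vertex 17.00 29.00 7.00
    endloop
  endfacet
  facet normal 1.0000 0.0000 0.0000
    outer loop
      vertex 17.00 0.00 0.00
      vertex 17.00 29.00 7.00
      vertex 17.00 0.00 7.00
    endloop
  endfacet
endsolid part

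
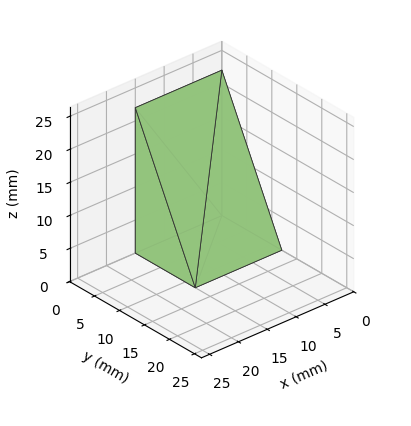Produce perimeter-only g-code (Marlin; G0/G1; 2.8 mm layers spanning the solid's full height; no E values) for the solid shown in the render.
Reading the render: the shape is a wedge (ramp): 15 × 12 mm base, rising to 22 mm along the y=0 edge and sloping linearly to z=0 at y=12 (dimensions read to the nearest mm from the axis ticks). For the g-code, the solid's height is divided into equal slices at the stated Δz and each level perimeter traced with G1 moves after a G0 lift.

; perimeter-only toolpath
G21 ; units = mm
G90 ; absolute positioning
G28 ; home
; layer 1
G0 Z2.8
G0 X0.0 Y0.0
G1 X15.0 Y0.0
G1 X15.0 Y10.5
G1 X0.0 Y10.5
G1 X0.0 Y0.0
; layer 2
G0 Z5.5
G0 X0.0 Y0.0
G1 X15.0 Y0.0
G1 X15.0 Y9.0
G1 X0.0 Y9.0
G1 X0.0 Y0.0
; layer 3
G0 Z8.2
G0 X0.0 Y0.0
G1 X15.0 Y0.0
G1 X15.0 Y7.5
G1 X0.0 Y7.5
G1 X0.0 Y0.0
; layer 4
G0 Z11.0
G0 X0.0 Y0.0
G1 X15.0 Y0.0
G1 X15.0 Y6.0
G1 X0.0 Y6.0
G1 X0.0 Y0.0
; layer 5
G0 Z13.8
G0 X0.0 Y0.0
G1 X15.0 Y0.0
G1 X15.0 Y4.5
G1 X0.0 Y4.5
G1 X0.0 Y0.0
; layer 6
G0 Z16.5
G0 X0.0 Y0.0
G1 X15.0 Y0.0
G1 X15.0 Y3.0
G1 X0.0 Y3.0
G1 X0.0 Y0.0
; layer 7
G0 Z19.2
G0 X0.0 Y0.0
G1 X15.0 Y0.0
G1 X15.0 Y1.5
G1 X0.0 Y1.5
G1 X0.0 Y0.0
M2 ; end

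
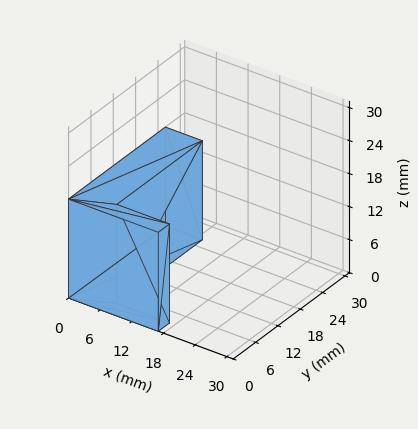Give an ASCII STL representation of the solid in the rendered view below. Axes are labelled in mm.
Reading the render: the shape is an L-shaped prism: outer 17 × 26 mm, arm thicknesses ≈ 3 mm (horizontal) and 7 mm (vertical), extruded 18 mm in z (dimensions read to the nearest mm from the axis ticks). For the STL, each face is triangulated and given an outward normal.

solid part
  facet normal 0.0000 0.0000 -1.0000
    outer loop
      vertex 17.000 3.000 0.000
      vertex 17.000 0.000 0.000
      vertex 0.000 0.000 0.000
    endloop
  endfacet
  facet normal 0.0000 0.0000 -1.0000
    outer loop
      vertex 7.000 3.000 0.000
      vertex 17.000 3.000 0.000
      vertex 0.000 0.000 0.000
    endloop
  endfacet
  facet normal 0.0000 0.0000 -1.0000
    outer loop
      vertex 7.000 26.000 0.000
      vertex 7.000 3.000 0.000
      vertex 0.000 0.000 0.000
    endloop
  endfacet
  facet normal 0.0000 0.0000 -1.0000
    outer loop
      vertex 0.000 26.000 0.000
      vertex 7.000 26.000 0.000
      vertex 0.000 0.000 0.000
    endloop
  endfacet
  facet normal 0.0000 0.0000 1.0000
    outer loop
      vertex 0.000 0.000 18.000
      vertex 17.000 0.000 18.000
      vertex 17.000 3.000 18.000
    endloop
  endfacet
  facet normal 0.0000 0.0000 1.0000
    outer loop
      vertex 0.000 0.000 18.000
      vertex 17.000 3.000 18.000
      vertex 7.000 3.000 18.000
    endloop
  endfacet
  facet normal 0.0000 0.0000 1.0000
    outer loop
      vertex 0.000 0.000 18.000
      vertex 7.000 3.000 18.000
      vertex 7.000 26.000 18.000
    endloop
  endfacet
  facet normal 0.0000 0.0000 1.0000
    outer loop
      vertex 0.000 0.000 18.000
      vertex 7.000 26.000 18.000
      vertex 0.000 26.000 18.000
    endloop
  endfacet
  facet normal 0.0000 -1.0000 0.0000
    outer loop
      vertex 0.000 0.000 0.000
      vertex 17.000 0.000 0.000
      vertex 17.000 0.000 18.000
    endloop
  endfacet
  facet normal 0.0000 -1.0000 0.0000
    outer loop
      vertex 0.000 0.000 0.000
      vertex 17.000 0.000 18.000
      vertex 0.000 0.000 18.000
    endloop
  endfacet
  facet normal 1.0000 0.0000 0.0000
    outer loop
      vertex 17.000 0.000 0.000
      vertex 17.000 3.000 0.000
      vertex 17.000 3.000 18.000
    endloop
  endfacet
  facet normal 1.0000 0.0000 0.0000
    outer loop
      vertex 17.000 0.000 0.000
      vertex 17.000 3.000 18.000
      vertex 17.000 0.000 18.000
    endloop
  endfacet
  facet normal 0.0000 1.0000 0.0000
    outer loop
      vertex 17.000 3.000 0.000
      vertex 7.000 3.000 0.000
      vertex 7.000 3.000 18.000
    endloop
  endfacet
  facet normal 0.0000 1.0000 0.0000
    outer loop
      vertex 17.000 3.000 0.000
      vertex 7.000 3.000 18.000
      vertex 17.000 3.000 18.000
    endloop
  endfacet
  facet normal 1.0000 0.0000 0.0000
    outer loop
      vertex 7.000 3.000 0.000
      vertex 7.000 26.000 0.000
      vertex 7.000 26.000 18.000
    endloop
  endfacet
  facet normal 1.0000 0.0000 0.0000
    outer loop
      vertex 7.000 3.000 0.000
      vertex 7.000 26.000 18.000
      vertex 7.000 3.000 18.000
    endloop
  endfacet
  facet normal 0.0000 1.0000 0.0000
    outer loop
      vertex 7.000 26.000 0.000
      vertex 0.000 26.000 0.000
      vertex 0.000 26.000 18.000
    endloop
  endfacet
  facet normal 0.0000 1.0000 0.0000
    outer loop
      vertex 7.000 26.000 0.000
      vertex 0.000 26.000 18.000
      vertex 7.000 26.000 18.000
    endloop
  endfacet
  facet normal -1.0000 0.0000 0.0000
    outer loop
      vertex 0.000 26.000 0.000
      vertex 0.000 0.000 0.000
      vertex 0.000 0.000 18.000
    endloop
  endfacet
  facet normal -1.0000 0.0000 0.0000
    outer loop
      vertex 0.000 26.000 0.000
      vertex 0.000 0.000 18.000
      vertex 0.000 26.000 18.000
    endloop
  endfacet
endsolid part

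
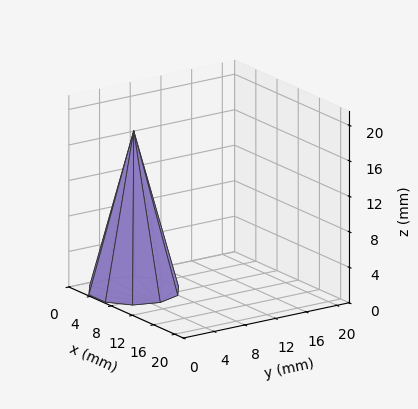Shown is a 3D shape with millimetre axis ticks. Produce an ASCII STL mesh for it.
Reading the render: the shape is a regular 10-sided pyramid, base circumscribed radius ≈ 5 mm, apex at z ≈ 18 mm (dimensions read to the nearest mm from the axis ticks). For the STL, each face is triangulated and given an outward normal.

solid part
  facet normal 0.0000 0.0000 -1.0000
    outer loop
      vertex 6.55 9.76 0.00
      vertex 9.05 7.94 0.00
      vertex 10.00 5.00 0.00
    endloop
  endfacet
  facet normal 0.0000 0.0000 -1.0000
    outer loop
      vertex 3.45 9.76 0.00
      vertex 6.55 9.76 0.00
      vertex 10.00 5.00 0.00
    endloop
  endfacet
  facet normal 0.0000 0.0000 -1.0000
    outer loop
      vertex 0.95 7.94 0.00
      vertex 3.45 9.76 0.00
      vertex 10.00 5.00 0.00
    endloop
  endfacet
  facet normal 0.0000 0.0000 -1.0000
    outer loop
      vertex 0.00 5.00 0.00
      vertex 0.95 7.94 0.00
      vertex 10.00 5.00 0.00
    endloop
  endfacet
  facet normal 0.0000 0.0000 -1.0000
    outer loop
      vertex 0.95 2.06 0.00
      vertex 0.00 5.00 0.00
      vertex 10.00 5.00 0.00
    endloop
  endfacet
  facet normal 0.0000 0.0000 -1.0000
    outer loop
      vertex 3.45 0.24 0.00
      vertex 0.95 2.06 0.00
      vertex 10.00 5.00 0.00
    endloop
  endfacet
  facet normal 0.0000 0.0000 -1.0000
    outer loop
      vertex 6.55 0.24 0.00
      vertex 3.45 0.24 0.00
      vertex 10.00 5.00 0.00
    endloop
  endfacet
  facet normal 0.0000 0.0000 -1.0000
    outer loop
      vertex 9.05 2.06 0.00
      vertex 6.55 0.24 0.00
      vertex 10.00 5.00 0.00
    endloop
  endfacet
  facet normal 0.9200 0.2973 0.2555
    outer loop
      vertex 10.00 5.00 0.00
      vertex 9.05 7.94 0.00
      vertex 5.00 5.00 18.00
    endloop
  endfacet
  facet normal 0.5690 0.7816 0.2557
    outer loop
      vertex 9.05 7.94 0.00
      vertex 6.55 9.76 0.00
      vertex 5.00 5.00 18.00
    endloop
  endfacet
  facet normal 0.0000 0.9668 0.2557
    outer loop
      vertex 6.55 9.76 0.00
      vertex 3.45 9.76 0.00
      vertex 5.00 5.00 18.00
    endloop
  endfacet
  facet normal -0.5690 0.7816 0.2557
    outer loop
      vertex 3.45 9.76 0.00
      vertex 0.95 7.94 0.00
      vertex 5.00 5.00 18.00
    endloop
  endfacet
  facet normal -0.9200 0.2973 0.2555
    outer loop
      vertex 0.95 7.94 0.00
      vertex 0.00 5.00 0.00
      vertex 5.00 5.00 18.00
    endloop
  endfacet
  facet normal -0.9200 -0.2973 0.2555
    outer loop
      vertex 0.00 5.00 0.00
      vertex 0.95 2.06 0.00
      vertex 5.00 5.00 18.00
    endloop
  endfacet
  facet normal -0.5690 -0.7816 0.2557
    outer loop
      vertex 0.95 2.06 0.00
      vertex 3.45 0.24 0.00
      vertex 5.00 5.00 18.00
    endloop
  endfacet
  facet normal 0.0000 -0.9668 0.2557
    outer loop
      vertex 3.45 0.24 0.00
      vertex 6.55 0.24 0.00
      vertex 5.00 5.00 18.00
    endloop
  endfacet
  facet normal 0.5690 -0.7816 0.2557
    outer loop
      vertex 6.55 0.24 0.00
      vertex 9.05 2.06 0.00
      vertex 5.00 5.00 18.00
    endloop
  endfacet
  facet normal 0.9200 -0.2973 0.2555
    outer loop
      vertex 9.05 2.06 0.00
      vertex 10.00 5.00 0.00
      vertex 5.00 5.00 18.00
    endloop
  endfacet
endsolid part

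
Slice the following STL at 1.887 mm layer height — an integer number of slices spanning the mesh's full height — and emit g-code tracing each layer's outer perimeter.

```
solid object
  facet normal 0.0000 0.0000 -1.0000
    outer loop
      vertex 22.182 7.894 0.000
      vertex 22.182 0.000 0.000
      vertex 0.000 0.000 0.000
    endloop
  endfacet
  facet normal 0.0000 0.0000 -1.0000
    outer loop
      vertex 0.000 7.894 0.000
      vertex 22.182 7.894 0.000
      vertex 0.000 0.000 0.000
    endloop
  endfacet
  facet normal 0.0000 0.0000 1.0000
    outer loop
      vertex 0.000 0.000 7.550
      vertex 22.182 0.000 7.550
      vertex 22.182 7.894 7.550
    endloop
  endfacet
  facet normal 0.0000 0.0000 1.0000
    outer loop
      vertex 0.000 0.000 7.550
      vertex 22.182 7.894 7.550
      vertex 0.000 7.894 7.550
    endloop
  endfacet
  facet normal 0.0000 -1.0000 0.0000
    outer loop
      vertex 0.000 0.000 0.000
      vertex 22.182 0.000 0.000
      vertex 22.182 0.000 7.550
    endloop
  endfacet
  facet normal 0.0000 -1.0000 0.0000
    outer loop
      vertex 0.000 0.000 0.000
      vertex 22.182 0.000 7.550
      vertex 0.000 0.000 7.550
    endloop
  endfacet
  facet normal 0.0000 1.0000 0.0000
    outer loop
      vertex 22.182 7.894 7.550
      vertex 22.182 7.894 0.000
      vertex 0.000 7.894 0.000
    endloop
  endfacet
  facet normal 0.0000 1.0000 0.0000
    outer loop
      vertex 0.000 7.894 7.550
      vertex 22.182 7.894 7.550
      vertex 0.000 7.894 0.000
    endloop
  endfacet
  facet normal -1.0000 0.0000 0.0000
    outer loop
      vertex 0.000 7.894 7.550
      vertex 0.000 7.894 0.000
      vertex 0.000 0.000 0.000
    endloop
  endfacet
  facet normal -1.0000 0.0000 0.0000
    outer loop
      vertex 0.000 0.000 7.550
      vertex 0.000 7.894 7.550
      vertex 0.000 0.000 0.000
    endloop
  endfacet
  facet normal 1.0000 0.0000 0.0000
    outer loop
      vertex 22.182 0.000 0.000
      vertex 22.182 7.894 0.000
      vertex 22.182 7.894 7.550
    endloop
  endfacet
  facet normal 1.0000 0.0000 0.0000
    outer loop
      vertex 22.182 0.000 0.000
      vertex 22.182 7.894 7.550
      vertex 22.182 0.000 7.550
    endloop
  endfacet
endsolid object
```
; perimeter-only toolpath
G21 ; units = mm
G90 ; absolute positioning
G28 ; home
; layer 1
G0 Z1.887
G0 X0.000 Y0.000
G1 X22.182 Y0.000
G1 X22.182 Y7.894
G1 X0.000 Y7.894
G1 X0.000 Y0.000
; layer 2
G0 Z3.775
G0 X0.000 Y0.000
G1 X22.182 Y0.000
G1 X22.182 Y7.894
G1 X0.000 Y7.894
G1 X0.000 Y0.000
; layer 3
G0 Z5.662
G0 X0.000 Y0.000
G1 X22.182 Y0.000
G1 X22.182 Y7.894
G1 X0.000 Y7.894
G1 X0.000 Y0.000
; layer 4
G0 Z7.550
G0 X0.000 Y0.000
G1 X22.182 Y0.000
G1 X22.182 Y7.894
G1 X0.000 Y7.894
G1 X0.000 Y0.000
M2 ; end

The solid is a rectangular box, roughly 22.2 × 7.89 mm footprint and 7.55 mm tall. Slicing at Δz = 1.887 mm — 4 equal slices spanning the solid's height, so layer i sits at z = i·h/4 — gives 4 non-empty perimeters. Each is a 4-segment closed polygon; G0 lifts to the layer z and rapids to the start vertex, then G1 traces the edges.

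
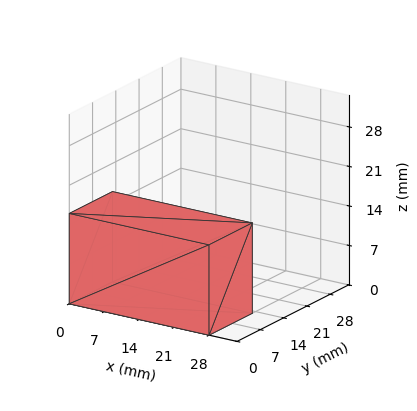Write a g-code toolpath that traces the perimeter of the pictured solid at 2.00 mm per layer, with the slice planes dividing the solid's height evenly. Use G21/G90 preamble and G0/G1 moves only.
Reading the render: the shape is a rectangular box, roughly 28 × 13 mm footprint and 16 mm tall (dimensions read to the nearest mm from the axis ticks). For the g-code, the solid's height is divided into equal slices at the stated Δz and each level perimeter traced with G1 moves after a G0 lift.

; perimeter-only toolpath
G21 ; units = mm
G90 ; absolute positioning
G28 ; home
; layer 1
G0 Z2.00
G0 X0.00 Y0.00
G1 X28.00 Y0.00
G1 X28.00 Y13.00
G1 X0.00 Y13.00
G1 X0.00 Y0.00
; layer 2
G0 Z4.00
G0 X0.00 Y0.00
G1 X28.00 Y0.00
G1 X28.00 Y13.00
G1 X0.00 Y13.00
G1 X0.00 Y0.00
; layer 3
G0 Z6.00
G0 X0.00 Y0.00
G1 X28.00 Y0.00
G1 X28.00 Y13.00
G1 X0.00 Y13.00
G1 X0.00 Y0.00
; layer 4
G0 Z8.00
G0 X0.00 Y0.00
G1 X28.00 Y0.00
G1 X28.00 Y13.00
G1 X0.00 Y13.00
G1 X0.00 Y0.00
; layer 5
G0 Z10.00
G0 X0.00 Y0.00
G1 X28.00 Y0.00
G1 X28.00 Y13.00
G1 X0.00 Y13.00
G1 X0.00 Y0.00
; layer 6
G0 Z12.00
G0 X0.00 Y0.00
G1 X28.00 Y0.00
G1 X28.00 Y13.00
G1 X0.00 Y13.00
G1 X0.00 Y0.00
; layer 7
G0 Z14.00
G0 X0.00 Y0.00
G1 X28.00 Y0.00
G1 X28.00 Y13.00
G1 X0.00 Y13.00
G1 X0.00 Y0.00
; layer 8
G0 Z16.00
G0 X0.00 Y0.00
G1 X28.00 Y0.00
G1 X28.00 Y13.00
G1 X0.00 Y13.00
G1 X0.00 Y0.00
M2 ; end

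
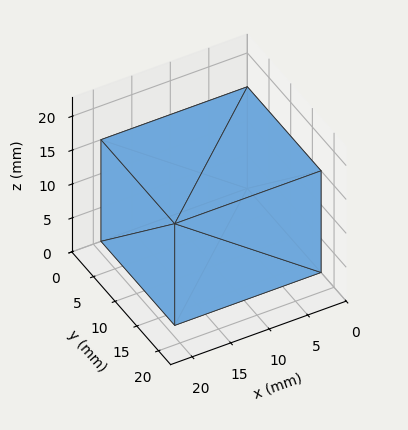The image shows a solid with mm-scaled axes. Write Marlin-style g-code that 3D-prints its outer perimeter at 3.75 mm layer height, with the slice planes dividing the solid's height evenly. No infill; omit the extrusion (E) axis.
Reading the render: the shape is a rectangular box, roughly 19 × 17 mm footprint and 15 mm tall (dimensions read to the nearest mm from the axis ticks). For the g-code, the solid's height is divided into equal slices at the stated Δz and each level perimeter traced with G1 moves after a G0 lift.

; perimeter-only toolpath
G21 ; units = mm
G90 ; absolute positioning
G28 ; home
; layer 1
G0 Z3.75
G0 X0.00 Y0.00
G1 X19.00 Y0.00
G1 X19.00 Y17.00
G1 X0.00 Y17.00
G1 X0.00 Y0.00
; layer 2
G0 Z7.50
G0 X0.00 Y0.00
G1 X19.00 Y0.00
G1 X19.00 Y17.00
G1 X0.00 Y17.00
G1 X0.00 Y0.00
; layer 3
G0 Z11.25
G0 X0.00 Y0.00
G1 X19.00 Y0.00
G1 X19.00 Y17.00
G1 X0.00 Y17.00
G1 X0.00 Y0.00
; layer 4
G0 Z15.00
G0 X0.00 Y0.00
G1 X19.00 Y0.00
G1 X19.00 Y17.00
G1 X0.00 Y17.00
G1 X0.00 Y0.00
M2 ; end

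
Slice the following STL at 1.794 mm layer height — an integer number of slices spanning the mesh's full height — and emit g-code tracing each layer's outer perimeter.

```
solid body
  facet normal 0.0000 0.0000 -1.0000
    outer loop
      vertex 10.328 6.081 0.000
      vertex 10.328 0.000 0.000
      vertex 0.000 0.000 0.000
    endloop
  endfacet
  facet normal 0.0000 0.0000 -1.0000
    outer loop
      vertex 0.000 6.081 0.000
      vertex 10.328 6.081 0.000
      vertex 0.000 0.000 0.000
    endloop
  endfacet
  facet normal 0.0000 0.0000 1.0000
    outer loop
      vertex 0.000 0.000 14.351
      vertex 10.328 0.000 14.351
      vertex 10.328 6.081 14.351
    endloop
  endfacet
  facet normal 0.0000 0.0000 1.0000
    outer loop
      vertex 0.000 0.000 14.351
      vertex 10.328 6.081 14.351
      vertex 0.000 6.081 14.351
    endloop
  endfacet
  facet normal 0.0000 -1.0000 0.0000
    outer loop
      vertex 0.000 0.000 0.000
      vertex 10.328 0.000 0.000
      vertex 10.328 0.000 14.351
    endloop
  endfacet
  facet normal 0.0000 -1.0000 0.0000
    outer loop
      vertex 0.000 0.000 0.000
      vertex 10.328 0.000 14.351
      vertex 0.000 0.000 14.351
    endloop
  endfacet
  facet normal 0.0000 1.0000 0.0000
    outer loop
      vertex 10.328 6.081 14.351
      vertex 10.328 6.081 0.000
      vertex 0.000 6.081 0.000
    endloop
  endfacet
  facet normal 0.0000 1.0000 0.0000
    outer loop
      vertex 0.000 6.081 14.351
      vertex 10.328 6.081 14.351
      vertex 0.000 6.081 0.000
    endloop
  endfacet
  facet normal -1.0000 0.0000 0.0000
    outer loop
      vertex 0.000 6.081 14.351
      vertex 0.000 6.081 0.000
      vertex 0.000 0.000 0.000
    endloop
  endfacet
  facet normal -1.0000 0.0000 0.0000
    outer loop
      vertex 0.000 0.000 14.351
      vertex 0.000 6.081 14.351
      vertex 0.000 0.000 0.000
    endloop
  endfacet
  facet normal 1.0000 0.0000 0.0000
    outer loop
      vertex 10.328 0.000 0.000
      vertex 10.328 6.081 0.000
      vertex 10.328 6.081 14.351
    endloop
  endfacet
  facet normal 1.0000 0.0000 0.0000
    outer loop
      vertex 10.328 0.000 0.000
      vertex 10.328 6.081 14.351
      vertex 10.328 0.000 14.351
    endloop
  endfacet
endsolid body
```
; perimeter-only toolpath
G21 ; units = mm
G90 ; absolute positioning
G28 ; home
; layer 1
G0 Z1.794
G0 X0.000 Y0.000
G1 X10.328 Y0.000
G1 X10.328 Y6.081
G1 X0.000 Y6.081
G1 X0.000 Y0.000
; layer 2
G0 Z3.588
G0 X0.000 Y0.000
G1 X10.328 Y0.000
G1 X10.328 Y6.081
G1 X0.000 Y6.081
G1 X0.000 Y0.000
; layer 3
G0 Z5.382
G0 X0.000 Y0.000
G1 X10.328 Y0.000
G1 X10.328 Y6.081
G1 X0.000 Y6.081
G1 X0.000 Y0.000
; layer 4
G0 Z7.176
G0 X0.000 Y0.000
G1 X10.328 Y0.000
G1 X10.328 Y6.081
G1 X0.000 Y6.081
G1 X0.000 Y0.000
; layer 5
G0 Z8.969
G0 X0.000 Y0.000
G1 X10.328 Y0.000
G1 X10.328 Y6.081
G1 X0.000 Y6.081
G1 X0.000 Y0.000
; layer 6
G0 Z10.763
G0 X0.000 Y0.000
G1 X10.328 Y0.000
G1 X10.328 Y6.081
G1 X0.000 Y6.081
G1 X0.000 Y0.000
; layer 7
G0 Z12.557
G0 X0.000 Y0.000
G1 X10.328 Y0.000
G1 X10.328 Y6.081
G1 X0.000 Y6.081
G1 X0.000 Y0.000
; layer 8
G0 Z14.351
G0 X0.000 Y0.000
G1 X10.328 Y0.000
G1 X10.328 Y6.081
G1 X0.000 Y6.081
G1 X0.000 Y0.000
M2 ; end

The solid is a rectangular box, roughly 10.3 × 6.08 mm footprint and 14.4 mm tall. Slicing at Δz = 1.794 mm — 8 equal slices spanning the solid's height, so layer i sits at z = i·h/8 — gives 8 non-empty perimeters. Each is a 4-segment closed polygon; G0 lifts to the layer z and rapids to the start vertex, then G1 traces the edges.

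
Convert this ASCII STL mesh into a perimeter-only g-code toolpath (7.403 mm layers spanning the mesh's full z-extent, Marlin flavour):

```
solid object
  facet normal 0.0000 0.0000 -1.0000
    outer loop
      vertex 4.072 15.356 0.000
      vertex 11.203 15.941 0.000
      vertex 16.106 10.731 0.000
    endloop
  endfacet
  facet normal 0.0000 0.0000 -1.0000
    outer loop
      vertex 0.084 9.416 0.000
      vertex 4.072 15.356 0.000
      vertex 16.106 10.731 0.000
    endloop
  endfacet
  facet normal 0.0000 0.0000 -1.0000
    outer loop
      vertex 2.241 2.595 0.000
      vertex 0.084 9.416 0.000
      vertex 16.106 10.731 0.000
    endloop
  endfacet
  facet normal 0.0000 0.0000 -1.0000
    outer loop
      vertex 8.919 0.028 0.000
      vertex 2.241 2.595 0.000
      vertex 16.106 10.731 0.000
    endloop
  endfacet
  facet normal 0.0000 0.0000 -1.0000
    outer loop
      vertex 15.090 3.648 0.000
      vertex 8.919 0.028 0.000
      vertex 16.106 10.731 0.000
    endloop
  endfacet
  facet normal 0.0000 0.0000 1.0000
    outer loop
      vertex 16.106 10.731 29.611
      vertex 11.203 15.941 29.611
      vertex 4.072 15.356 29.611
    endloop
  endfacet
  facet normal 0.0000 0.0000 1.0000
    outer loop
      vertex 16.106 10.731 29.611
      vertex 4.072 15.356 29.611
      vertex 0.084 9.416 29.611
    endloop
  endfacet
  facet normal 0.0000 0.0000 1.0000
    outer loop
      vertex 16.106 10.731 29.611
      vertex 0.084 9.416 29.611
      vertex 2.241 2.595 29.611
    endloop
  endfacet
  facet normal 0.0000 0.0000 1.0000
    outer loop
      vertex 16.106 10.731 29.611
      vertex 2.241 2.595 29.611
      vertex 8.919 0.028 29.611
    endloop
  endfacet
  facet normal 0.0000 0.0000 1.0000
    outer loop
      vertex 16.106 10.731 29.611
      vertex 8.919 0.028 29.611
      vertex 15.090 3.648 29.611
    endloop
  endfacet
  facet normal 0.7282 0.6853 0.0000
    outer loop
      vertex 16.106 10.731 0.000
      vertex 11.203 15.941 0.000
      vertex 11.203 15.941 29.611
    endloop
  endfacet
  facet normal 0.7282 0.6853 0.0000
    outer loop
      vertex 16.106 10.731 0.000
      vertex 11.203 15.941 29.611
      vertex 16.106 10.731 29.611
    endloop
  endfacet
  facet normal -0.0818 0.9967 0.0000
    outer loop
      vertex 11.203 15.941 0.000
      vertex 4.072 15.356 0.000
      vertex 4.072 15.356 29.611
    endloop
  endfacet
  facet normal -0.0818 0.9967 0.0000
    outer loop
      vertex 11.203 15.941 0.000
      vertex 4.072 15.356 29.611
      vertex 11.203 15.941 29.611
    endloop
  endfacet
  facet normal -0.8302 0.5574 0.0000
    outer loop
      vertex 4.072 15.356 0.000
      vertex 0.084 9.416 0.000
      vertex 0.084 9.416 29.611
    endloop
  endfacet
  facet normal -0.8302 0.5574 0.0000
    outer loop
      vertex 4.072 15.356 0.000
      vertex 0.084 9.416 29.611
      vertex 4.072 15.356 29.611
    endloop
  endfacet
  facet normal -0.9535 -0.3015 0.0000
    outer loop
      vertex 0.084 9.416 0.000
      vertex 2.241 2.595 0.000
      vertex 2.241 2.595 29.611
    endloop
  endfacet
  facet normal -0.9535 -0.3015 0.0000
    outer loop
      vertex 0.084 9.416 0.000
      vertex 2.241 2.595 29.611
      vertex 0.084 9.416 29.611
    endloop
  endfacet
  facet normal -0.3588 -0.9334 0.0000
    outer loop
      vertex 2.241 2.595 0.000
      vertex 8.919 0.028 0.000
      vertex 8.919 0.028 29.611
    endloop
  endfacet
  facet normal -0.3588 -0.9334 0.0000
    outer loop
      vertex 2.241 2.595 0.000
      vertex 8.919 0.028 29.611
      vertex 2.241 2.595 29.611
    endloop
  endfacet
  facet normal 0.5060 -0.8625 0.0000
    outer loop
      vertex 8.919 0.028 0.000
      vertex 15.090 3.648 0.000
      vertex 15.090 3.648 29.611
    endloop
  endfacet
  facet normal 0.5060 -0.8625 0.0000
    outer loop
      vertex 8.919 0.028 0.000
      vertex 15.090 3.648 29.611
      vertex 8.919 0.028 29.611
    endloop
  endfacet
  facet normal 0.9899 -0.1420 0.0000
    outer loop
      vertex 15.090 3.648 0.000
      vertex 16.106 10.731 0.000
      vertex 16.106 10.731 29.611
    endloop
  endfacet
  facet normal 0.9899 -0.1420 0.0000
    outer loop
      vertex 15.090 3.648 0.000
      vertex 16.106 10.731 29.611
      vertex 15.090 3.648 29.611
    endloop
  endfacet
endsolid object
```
; perimeter-only toolpath
G21 ; units = mm
G90 ; absolute positioning
G28 ; home
; layer 1
G0 Z7.403
G0 X16.106 Y10.731
G1 X11.203 Y15.941
G1 X4.072 Y15.356
G1 X0.084 Y9.416
G1 X2.241 Y2.595
G1 X8.919 Y0.028
G1 X15.090 Y3.648
G1 X16.106 Y10.731
; layer 2
G0 Z14.806
G0 X16.106 Y10.731
G1 X11.203 Y15.941
G1 X4.072 Y15.356
G1 X0.084 Y9.416
G1 X2.241 Y2.595
G1 X8.919 Y0.028
G1 X15.090 Y3.648
G1 X16.106 Y10.731
; layer 3
G0 Z22.208
G0 X16.106 Y10.731
G1 X11.203 Y15.941
G1 X4.072 Y15.356
G1 X0.084 Y9.416
G1 X2.241 Y2.595
G1 X8.919 Y0.028
G1 X15.090 Y3.648
G1 X16.106 Y10.731
; layer 4
G0 Z29.611
G0 X16.106 Y10.731
G1 X11.203 Y15.941
G1 X4.072 Y15.356
G1 X0.084 Y9.416
G1 X2.241 Y2.595
G1 X8.919 Y0.028
G1 X15.090 Y3.648
G1 X16.106 Y10.731
M2 ; end

The solid is a regular 7-sided prism (a cylinder approximated with 7 flat sides), circumscribed radius ≈ 8.24 mm, height ≈ 29.6 mm. Slicing at Δz = 7.403 mm — 4 equal slices spanning the solid's height, so layer i sits at z = i·h/4 — gives 4 non-empty perimeters. Each is a 7-segment closed polygon; G0 lifts to the layer z and rapids to the start vertex, then G1 traces the edges.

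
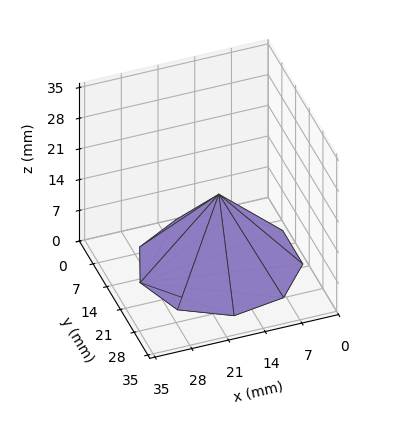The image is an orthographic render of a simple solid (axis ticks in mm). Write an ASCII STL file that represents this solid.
Reading the render: the shape is a regular 9-sided pyramid, base circumscribed radius ≈ 15 mm, apex at z ≈ 16 mm (dimensions read to the nearest mm from the axis ticks). For the STL, each face is triangulated and given an outward normal.

solid part
  facet normal 0.0000 0.0000 -1.0000
    outer loop
      vertex 17.605 29.772 0.000
      vertex 26.491 24.642 0.000
      vertex 30.000 15.000 0.000
    endloop
  endfacet
  facet normal 0.0000 0.0000 -1.0000
    outer loop
      vertex 7.500 27.990 0.000
      vertex 17.605 29.772 0.000
      vertex 30.000 15.000 0.000
    endloop
  endfacet
  facet normal 0.0000 0.0000 -1.0000
    outer loop
      vertex 0.905 20.130 0.000
      vertex 7.500 27.990 0.000
      vertex 30.000 15.000 0.000
    endloop
  endfacet
  facet normal 0.0000 0.0000 -1.0000
    outer loop
      vertex 0.905 9.870 0.000
      vertex 0.905 20.130 0.000
      vertex 30.000 15.000 0.000
    endloop
  endfacet
  facet normal 0.0000 0.0000 -1.0000
    outer loop
      vertex 7.500 2.010 0.000
      vertex 0.905 9.870 0.000
      vertex 30.000 15.000 0.000
    endloop
  endfacet
  facet normal 0.0000 0.0000 -1.0000
    outer loop
      vertex 17.605 0.228 0.000
      vertex 7.500 2.010 0.000
      vertex 30.000 15.000 0.000
    endloop
  endfacet
  facet normal 0.0000 0.0000 -1.0000
    outer loop
      vertex 26.491 5.358 0.000
      vertex 17.605 0.228 0.000
      vertex 30.000 15.000 0.000
    endloop
  endfacet
  facet normal 0.7051 0.2566 0.6610
    outer loop
      vertex 30.000 15.000 0.000
      vertex 26.491 24.642 0.000
      vertex 15.000 15.000 16.000
    endloop
  endfacet
  facet normal 0.3752 0.6498 0.6610
    outer loop
      vertex 26.491 24.642 0.000
      vertex 17.605 29.772 0.000
      vertex 15.000 15.000 16.000
    endloop
  endfacet
  facet normal -0.1303 0.7390 0.6610
    outer loop
      vertex 17.605 29.772 0.000
      vertex 7.500 27.990 0.000
      vertex 15.000 15.000 16.000
    endloop
  endfacet
  facet normal -0.5748 0.4823 0.6610
    outer loop
      vertex 7.500 27.990 0.000
      vertex 0.905 20.130 0.000
      vertex 15.000 15.000 16.000
    endloop
  endfacet
  facet normal -0.7504 0.0000 0.6610
    outer loop
      vertex 0.905 20.130 0.000
      vertex 0.905 9.870 0.000
      vertex 15.000 15.000 16.000
    endloop
  endfacet
  facet normal -0.5748 -0.4823 0.6610
    outer loop
      vertex 0.905 9.870 0.000
      vertex 7.500 2.010 0.000
      vertex 15.000 15.000 16.000
    endloop
  endfacet
  facet normal -0.1303 -0.7390 0.6610
    outer loop
      vertex 7.500 2.010 0.000
      vertex 17.605 0.228 0.000
      vertex 15.000 15.000 16.000
    endloop
  endfacet
  facet normal 0.3752 -0.6498 0.6610
    outer loop
      vertex 17.605 0.228 0.000
      vertex 26.491 5.358 0.000
      vertex 15.000 15.000 16.000
    endloop
  endfacet
  facet normal 0.7051 -0.2566 0.6610
    outer loop
      vertex 26.491 5.358 0.000
      vertex 30.000 15.000 0.000
      vertex 15.000 15.000 16.000
    endloop
  endfacet
endsolid part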